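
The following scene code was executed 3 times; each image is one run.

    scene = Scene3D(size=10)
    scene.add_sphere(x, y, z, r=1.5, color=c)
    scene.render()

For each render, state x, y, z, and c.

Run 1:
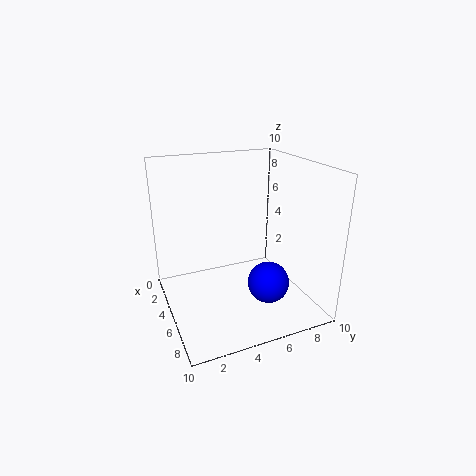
x = 6
y = 7
z = 1.5
c = 'blue'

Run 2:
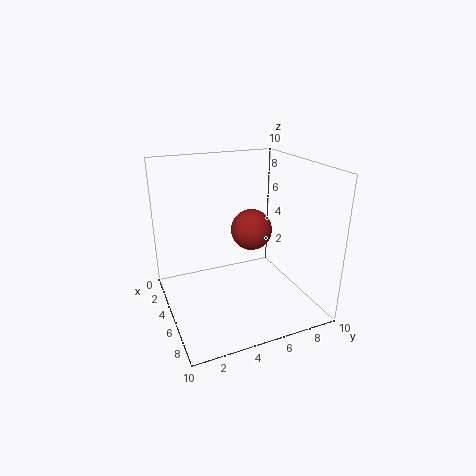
x = 4
y = 6.5
z = 5
c = 'brown'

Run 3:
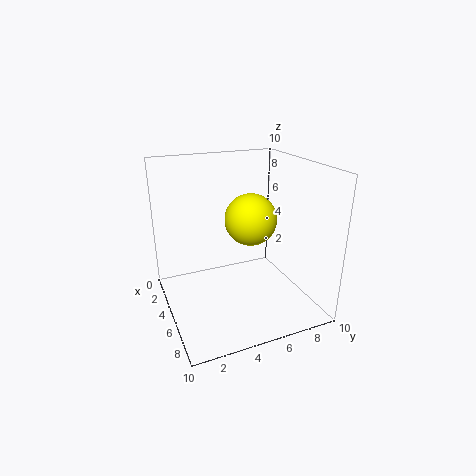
x = 8
y = 4.5
z = 7.5
c = 'yellow'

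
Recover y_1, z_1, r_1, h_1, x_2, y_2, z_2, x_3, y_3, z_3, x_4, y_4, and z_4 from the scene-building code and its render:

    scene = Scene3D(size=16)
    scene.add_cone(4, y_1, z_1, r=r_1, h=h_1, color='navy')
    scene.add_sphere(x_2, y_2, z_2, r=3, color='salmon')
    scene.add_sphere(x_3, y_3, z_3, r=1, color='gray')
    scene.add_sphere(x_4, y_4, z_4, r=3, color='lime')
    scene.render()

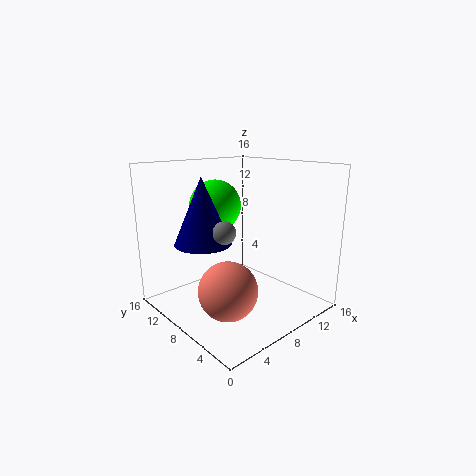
y_1 = 9; z_1 = 8; r_1 = 3; h_1 = 7; x_2 = 4; y_2 = 5; z_2 = 4; x_3 = 2; y_3 = 3; z_3 = 11; x_4 = 8; y_4 = 12; z_4 = 11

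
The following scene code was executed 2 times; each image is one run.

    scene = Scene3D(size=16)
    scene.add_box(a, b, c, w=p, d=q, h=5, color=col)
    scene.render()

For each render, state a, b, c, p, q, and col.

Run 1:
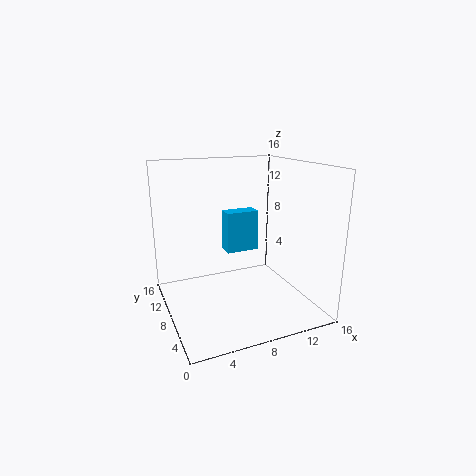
a = 8, b = 11, c = 5, p = 4, q = 2, col = 'deepskyblue'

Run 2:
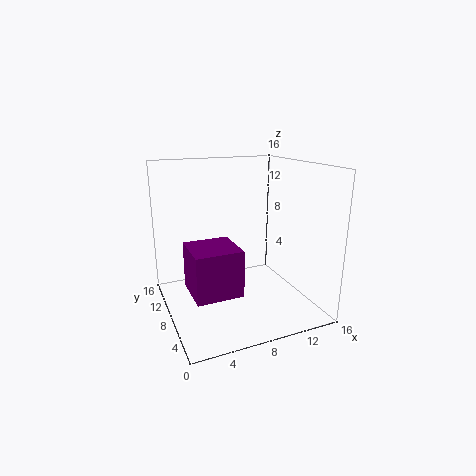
a = 2, b = 4, c = 3, p = 5, q = 5, col = 'purple'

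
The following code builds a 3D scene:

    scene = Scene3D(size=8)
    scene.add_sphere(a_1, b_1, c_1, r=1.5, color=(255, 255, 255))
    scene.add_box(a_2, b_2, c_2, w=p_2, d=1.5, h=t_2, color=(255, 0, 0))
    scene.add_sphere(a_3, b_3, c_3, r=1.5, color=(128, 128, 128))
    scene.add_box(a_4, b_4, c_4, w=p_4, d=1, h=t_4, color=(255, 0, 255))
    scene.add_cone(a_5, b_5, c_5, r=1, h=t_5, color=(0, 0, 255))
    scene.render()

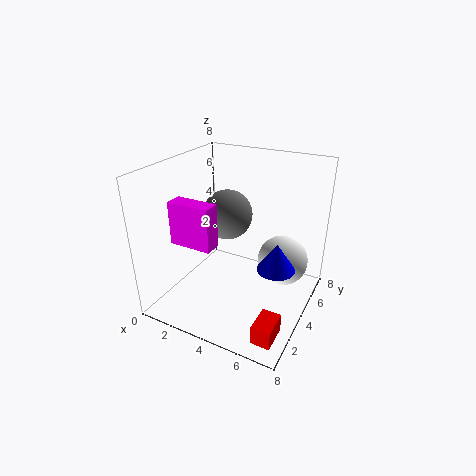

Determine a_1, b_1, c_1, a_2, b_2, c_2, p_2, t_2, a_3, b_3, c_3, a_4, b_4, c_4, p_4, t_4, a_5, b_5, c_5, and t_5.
a_1 = 6; b_1 = 6; c_1 = 2; a_2 = 6.5; b_2 = 0.5; c_2 = 0.5; p_2 = 1; t_2 = 1; a_3 = 2.5; b_3 = 5.5; c_3 = 4.5; a_4 = 0.5; b_4 = 2.5; c_4 = 3.5; p_4 = 2.5; t_4 = 2.5; a_5 = 6.5; b_5 = 3.5; c_5 = 3; t_5 = 1.5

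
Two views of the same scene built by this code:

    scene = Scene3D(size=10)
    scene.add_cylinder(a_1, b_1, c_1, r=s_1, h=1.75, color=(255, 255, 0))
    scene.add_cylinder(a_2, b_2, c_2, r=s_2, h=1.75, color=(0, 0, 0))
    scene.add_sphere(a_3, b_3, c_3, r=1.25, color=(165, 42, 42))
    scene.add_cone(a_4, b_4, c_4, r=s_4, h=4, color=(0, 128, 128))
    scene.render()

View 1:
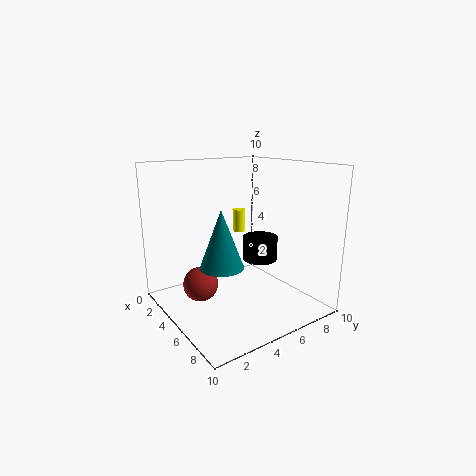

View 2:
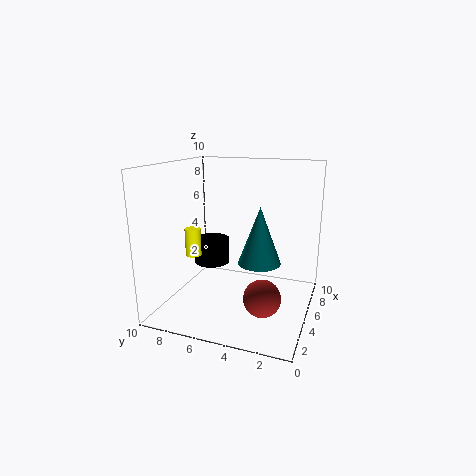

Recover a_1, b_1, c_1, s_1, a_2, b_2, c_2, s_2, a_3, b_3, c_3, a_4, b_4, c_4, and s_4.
a_1 = 2.25, b_1 = 7, c_1 = 4.5, s_1 = 0.5, a_2 = 5, b_2 = 7, c_2 = 3, s_2 = 1.25, a_3 = 3.5, b_3 = 2.75, c_3 = 1.5, a_4 = 5.25, b_4 = 3.5, c_4 = 3.25, s_4 = 1.5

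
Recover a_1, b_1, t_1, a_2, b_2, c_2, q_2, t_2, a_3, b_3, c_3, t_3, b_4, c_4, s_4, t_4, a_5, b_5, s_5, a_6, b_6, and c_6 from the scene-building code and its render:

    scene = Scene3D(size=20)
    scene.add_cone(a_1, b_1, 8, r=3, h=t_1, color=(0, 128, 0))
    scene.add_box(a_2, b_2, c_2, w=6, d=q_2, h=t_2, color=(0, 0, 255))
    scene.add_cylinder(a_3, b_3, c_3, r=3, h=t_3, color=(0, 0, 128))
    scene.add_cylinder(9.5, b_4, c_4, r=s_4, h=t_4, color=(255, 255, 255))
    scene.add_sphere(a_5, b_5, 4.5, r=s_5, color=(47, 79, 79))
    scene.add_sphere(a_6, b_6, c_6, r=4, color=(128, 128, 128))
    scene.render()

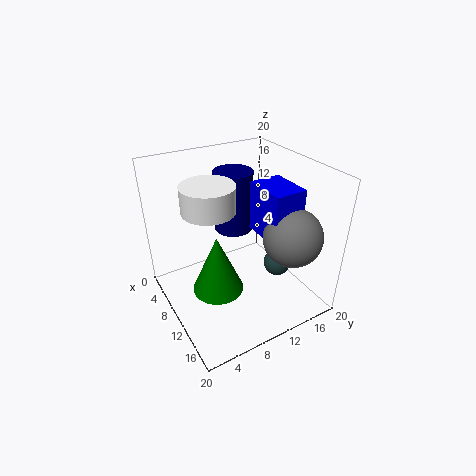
a_1 = 15.5; b_1 = 4; t_1 = 7; a_2 = 9; b_2 = 12.5; c_2 = 10.5; q_2 = 4.5; t_2 = 7; a_3 = 3.5; b_3 = 13; c_3 = 7.5; t_3 = 9.5; b_4 = 6; c_4 = 15; s_4 = 3.5; t_4 = 3.5; a_5 = 11.5; b_5 = 16; s_5 = 2; a_6 = 15; b_6 = 15.5; c_6 = 11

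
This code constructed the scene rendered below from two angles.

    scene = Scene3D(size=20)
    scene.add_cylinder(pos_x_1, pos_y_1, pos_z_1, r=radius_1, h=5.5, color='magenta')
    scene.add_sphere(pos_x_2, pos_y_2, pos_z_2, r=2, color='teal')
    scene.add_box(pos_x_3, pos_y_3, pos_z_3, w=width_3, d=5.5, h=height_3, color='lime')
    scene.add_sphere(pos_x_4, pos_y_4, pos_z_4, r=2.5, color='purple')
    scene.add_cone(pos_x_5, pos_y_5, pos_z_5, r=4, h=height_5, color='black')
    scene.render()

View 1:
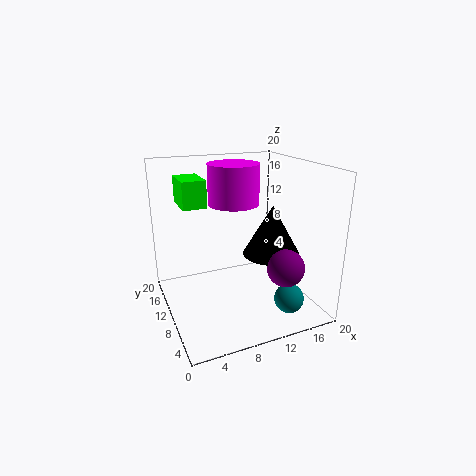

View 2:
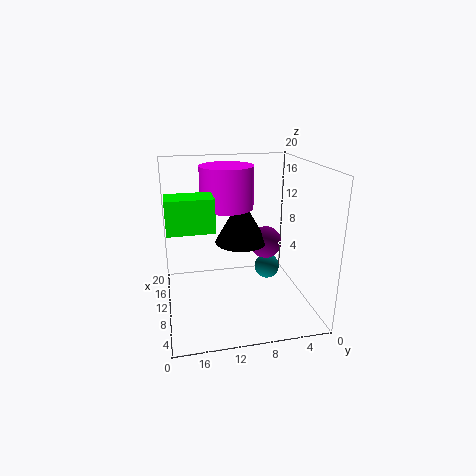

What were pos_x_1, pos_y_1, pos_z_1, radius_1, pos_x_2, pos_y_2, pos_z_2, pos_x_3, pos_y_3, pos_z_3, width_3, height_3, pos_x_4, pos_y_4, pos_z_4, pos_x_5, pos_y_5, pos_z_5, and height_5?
pos_x_1 = 10; pos_y_1 = 11.5; pos_z_1 = 14.5; radius_1 = 3.5; pos_x_2 = 15; pos_y_2 = 4; pos_z_2 = 2.5; pos_x_3 = 3.5; pos_y_3 = 14; pos_z_3 = 13.5; width_3 = 3.5; height_3 = 4; pos_x_4 = 14.5; pos_y_4 = 4.5; pos_z_4 = 7; pos_x_5 = 14.5; pos_y_5 = 8.5; pos_z_5 = 7.5; height_5 = 7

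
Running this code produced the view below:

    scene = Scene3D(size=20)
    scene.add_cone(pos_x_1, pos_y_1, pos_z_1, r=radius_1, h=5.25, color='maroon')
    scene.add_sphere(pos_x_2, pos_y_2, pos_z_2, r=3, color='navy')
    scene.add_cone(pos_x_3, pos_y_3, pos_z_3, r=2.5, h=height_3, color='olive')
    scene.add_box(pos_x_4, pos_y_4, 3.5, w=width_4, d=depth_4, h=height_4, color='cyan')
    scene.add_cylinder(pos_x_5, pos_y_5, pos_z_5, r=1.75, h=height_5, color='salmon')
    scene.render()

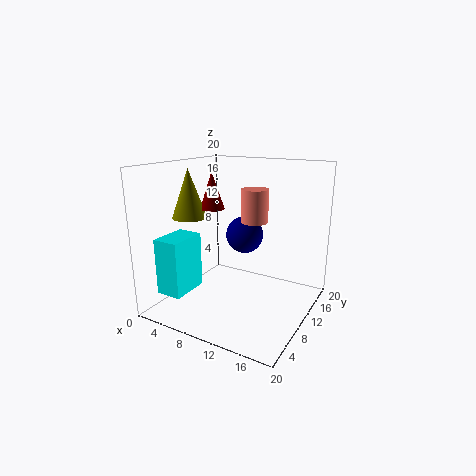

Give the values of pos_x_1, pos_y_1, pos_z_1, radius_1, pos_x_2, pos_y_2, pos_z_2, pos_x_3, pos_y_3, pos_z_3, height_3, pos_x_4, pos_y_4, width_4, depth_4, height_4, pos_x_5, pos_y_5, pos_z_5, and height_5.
pos_x_1 = 5.5
pos_y_1 = 10.5
pos_z_1 = 13.5
radius_1 = 1.75
pos_x_2 = 7.25
pos_y_2 = 17
pos_z_2 = 8
pos_x_3 = 2.75
pos_y_3 = 8.75
pos_z_3 = 12.25
height_3 = 7
pos_x_4 = 2.5
pos_y_4 = 1.5
width_4 = 3.5
depth_4 = 5.25
height_4 = 7.5
pos_x_5 = 13
pos_y_5 = 9
pos_z_5 = 13
height_5 = 4.25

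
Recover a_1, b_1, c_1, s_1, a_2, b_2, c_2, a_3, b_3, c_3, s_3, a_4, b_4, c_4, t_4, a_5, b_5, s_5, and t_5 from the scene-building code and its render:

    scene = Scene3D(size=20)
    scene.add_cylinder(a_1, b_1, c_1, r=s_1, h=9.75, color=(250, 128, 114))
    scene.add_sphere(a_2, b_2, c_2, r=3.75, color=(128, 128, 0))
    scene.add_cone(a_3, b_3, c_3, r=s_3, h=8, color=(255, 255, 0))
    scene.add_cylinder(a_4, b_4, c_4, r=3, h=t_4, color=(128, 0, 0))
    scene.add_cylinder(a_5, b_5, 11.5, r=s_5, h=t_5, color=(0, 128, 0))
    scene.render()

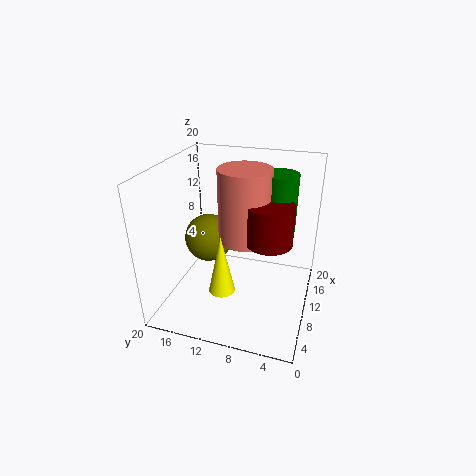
a_1 = 9.75
b_1 = 9
c_1 = 10.25
s_1 = 3.5
a_2 = 14.25
b_2 = 16.25
c_2 = 6.75
a_3 = 5.25
b_3 = 10.75
c_3 = 4.5
s_3 = 1.75
a_4 = 8.25
b_4 = 5.25
c_4 = 11
t_4 = 5.25
a_5 = 11.5
b_5 = 4.75
s_5 = 2.25
t_5 = 7.75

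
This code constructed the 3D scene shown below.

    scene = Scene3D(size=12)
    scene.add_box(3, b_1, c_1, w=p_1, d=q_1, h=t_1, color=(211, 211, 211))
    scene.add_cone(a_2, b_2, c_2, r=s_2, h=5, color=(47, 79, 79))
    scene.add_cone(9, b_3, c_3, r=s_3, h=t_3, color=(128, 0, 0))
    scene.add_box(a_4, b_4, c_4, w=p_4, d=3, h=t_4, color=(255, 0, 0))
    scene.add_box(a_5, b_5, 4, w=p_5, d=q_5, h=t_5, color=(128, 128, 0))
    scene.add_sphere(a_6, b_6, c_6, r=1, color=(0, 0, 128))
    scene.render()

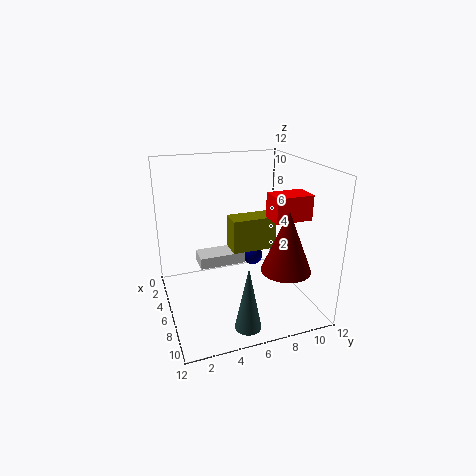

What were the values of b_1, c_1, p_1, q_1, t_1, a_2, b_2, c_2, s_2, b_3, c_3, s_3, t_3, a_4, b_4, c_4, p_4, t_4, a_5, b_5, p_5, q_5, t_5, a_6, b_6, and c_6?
b_1 = 3; c_1 = 3; p_1 = 2; q_1 = 4; t_1 = 1; a_2 = 11; b_2 = 5; c_2 = 1; s_2 = 1; b_3 = 9; c_3 = 4; s_3 = 2; t_3 = 5; a_4 = 7; b_4 = 8; c_4 = 8; p_4 = 2; t_4 = 2; a_5 = 3; b_5 = 6; p_5 = 2; q_5 = 4; t_5 = 3; a_6 = 2; b_6 = 9; c_6 = 2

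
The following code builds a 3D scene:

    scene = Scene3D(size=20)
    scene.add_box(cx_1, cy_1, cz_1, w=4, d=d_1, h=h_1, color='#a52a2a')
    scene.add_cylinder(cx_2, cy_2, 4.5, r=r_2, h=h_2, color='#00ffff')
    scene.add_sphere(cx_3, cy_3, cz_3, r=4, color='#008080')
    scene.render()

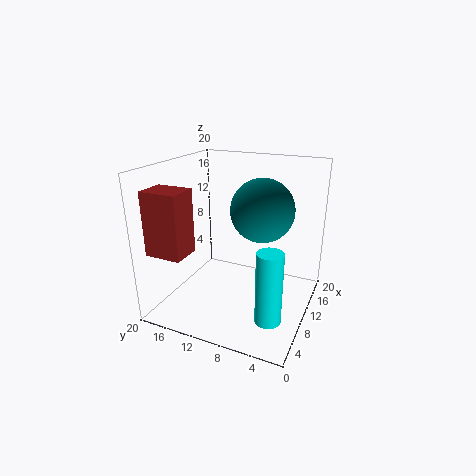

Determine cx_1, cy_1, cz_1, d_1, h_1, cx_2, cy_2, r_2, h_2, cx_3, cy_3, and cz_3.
cx_1 = 2
cy_1 = 14.5
cz_1 = 9
d_1 = 5
h_1 = 8.5
cx_2 = 1.5
cy_2 = 2.5
r_2 = 1.5
h_2 = 8.5
cx_3 = 8.5
cy_3 = 6
cz_3 = 15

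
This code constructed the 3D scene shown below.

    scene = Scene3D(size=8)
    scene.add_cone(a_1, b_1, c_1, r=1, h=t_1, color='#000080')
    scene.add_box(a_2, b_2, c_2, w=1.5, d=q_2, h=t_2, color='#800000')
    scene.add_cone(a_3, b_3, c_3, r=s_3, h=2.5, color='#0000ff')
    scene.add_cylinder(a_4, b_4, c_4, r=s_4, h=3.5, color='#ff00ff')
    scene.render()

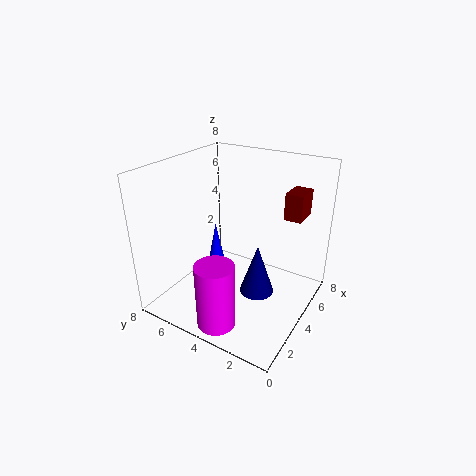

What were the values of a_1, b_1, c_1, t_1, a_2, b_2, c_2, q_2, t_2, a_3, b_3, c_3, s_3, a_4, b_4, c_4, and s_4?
a_1 = 4.5, b_1 = 3, c_1 = 0.5, t_1 = 3, a_2 = 5.5, b_2 = 1, c_2 = 5, q_2 = 1, t_2 = 1.5, a_3 = 4, b_3 = 5.5, c_3 = 2, s_3 = 0.5, a_4 = 1, b_4 = 3.5, c_4 = 0.5, s_4 = 1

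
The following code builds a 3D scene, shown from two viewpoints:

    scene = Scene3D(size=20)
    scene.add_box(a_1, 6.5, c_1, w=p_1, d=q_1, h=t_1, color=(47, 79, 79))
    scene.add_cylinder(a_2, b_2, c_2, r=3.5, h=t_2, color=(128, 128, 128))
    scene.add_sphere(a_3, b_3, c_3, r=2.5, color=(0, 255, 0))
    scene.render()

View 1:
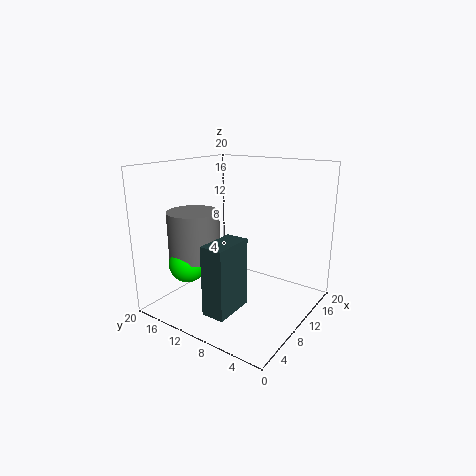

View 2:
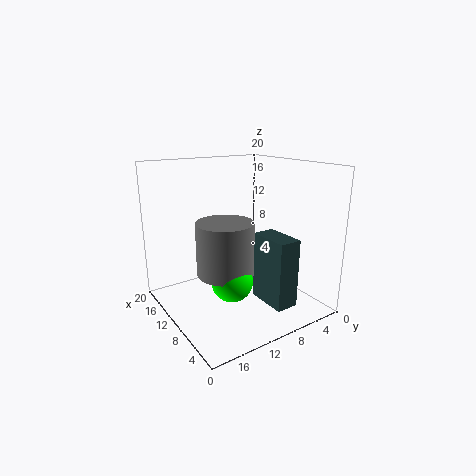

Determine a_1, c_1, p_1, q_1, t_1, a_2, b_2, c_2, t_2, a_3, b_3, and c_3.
a_1 = 1.5, c_1 = 2.5, p_1 = 5.5, q_1 = 3, t_1 = 9, a_2 = 6, b_2 = 14.5, c_2 = 7.5, t_2 = 6.5, a_3 = 4.5, b_3 = 14.5, c_3 = 7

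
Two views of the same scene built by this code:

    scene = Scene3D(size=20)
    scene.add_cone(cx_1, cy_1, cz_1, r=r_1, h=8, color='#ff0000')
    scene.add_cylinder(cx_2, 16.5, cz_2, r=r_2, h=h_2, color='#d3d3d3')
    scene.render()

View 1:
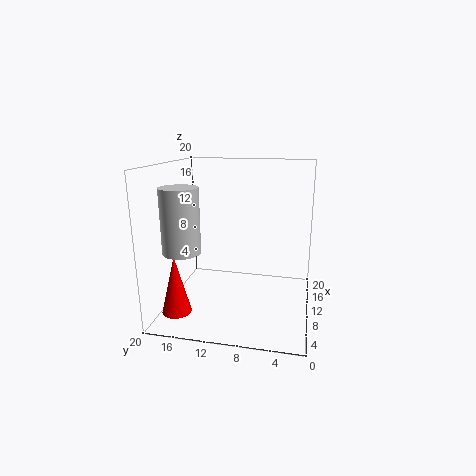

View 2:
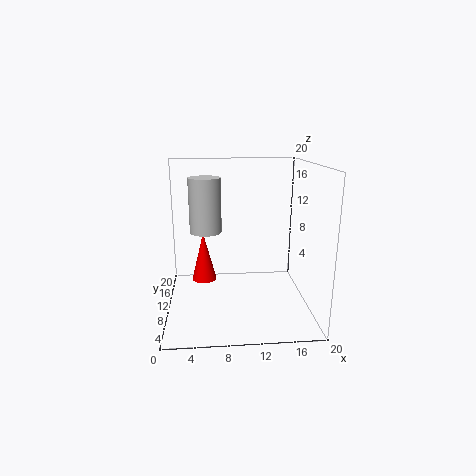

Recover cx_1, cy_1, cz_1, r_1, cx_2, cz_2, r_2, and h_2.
cx_1 = 5
cy_1 = 17.5
cz_1 = 0.5
r_1 = 2
cx_2 = 5.5
cz_2 = 9
r_2 = 2.5
h_2 = 8.5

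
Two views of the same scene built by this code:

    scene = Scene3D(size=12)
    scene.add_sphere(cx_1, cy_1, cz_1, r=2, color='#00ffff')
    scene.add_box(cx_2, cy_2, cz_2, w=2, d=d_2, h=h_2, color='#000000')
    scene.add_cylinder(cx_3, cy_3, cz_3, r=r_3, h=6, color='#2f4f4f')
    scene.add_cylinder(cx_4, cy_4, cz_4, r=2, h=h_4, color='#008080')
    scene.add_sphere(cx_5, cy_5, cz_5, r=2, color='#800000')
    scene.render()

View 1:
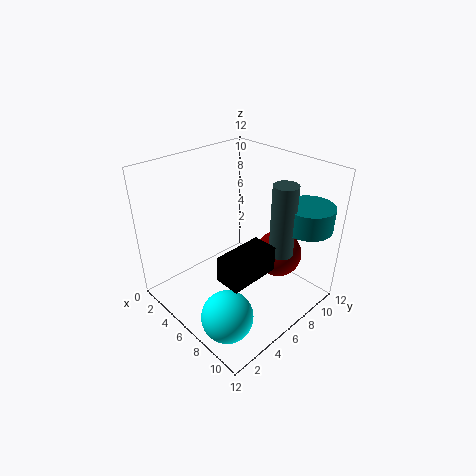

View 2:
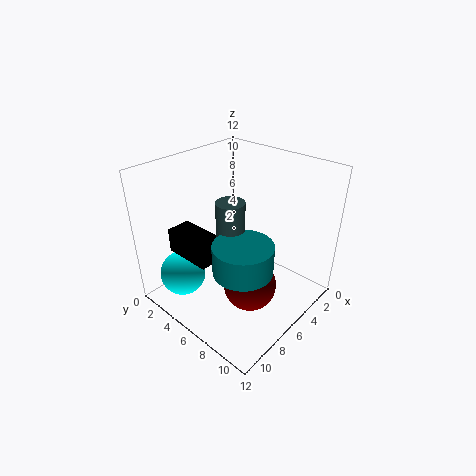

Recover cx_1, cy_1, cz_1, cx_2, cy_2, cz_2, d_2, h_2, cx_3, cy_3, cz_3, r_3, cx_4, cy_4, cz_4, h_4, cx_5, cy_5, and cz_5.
cx_1 = 9; cy_1 = 2; cz_1 = 2; cx_2 = 8; cy_2 = 2; cz_2 = 5; d_2 = 4; h_2 = 2; cx_3 = 9; cy_3 = 8; cz_3 = 5; r_3 = 1; cx_4 = 10; cy_4 = 10; cz_4 = 7; h_4 = 2; cx_5 = 8; cy_5 = 9; cz_5 = 4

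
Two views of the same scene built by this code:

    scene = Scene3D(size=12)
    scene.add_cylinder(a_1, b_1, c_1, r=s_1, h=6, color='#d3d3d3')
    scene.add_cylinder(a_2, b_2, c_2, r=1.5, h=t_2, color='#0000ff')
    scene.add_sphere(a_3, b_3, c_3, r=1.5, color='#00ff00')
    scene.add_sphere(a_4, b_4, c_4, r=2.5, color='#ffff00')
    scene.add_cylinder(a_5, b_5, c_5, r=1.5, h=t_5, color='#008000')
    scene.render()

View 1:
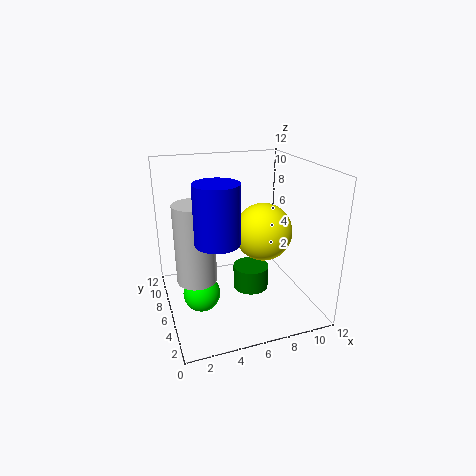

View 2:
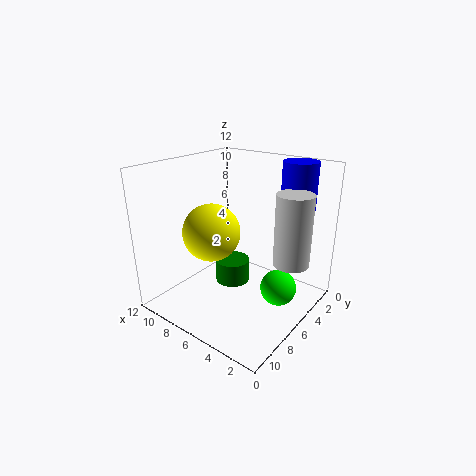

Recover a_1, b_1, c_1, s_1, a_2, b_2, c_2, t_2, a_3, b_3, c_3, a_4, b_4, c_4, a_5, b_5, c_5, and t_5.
a_1 = 2; b_1 = 4; c_1 = 4; s_1 = 1.5; a_2 = 3; b_2 = 1.5; c_2 = 8; t_2 = 4; a_3 = 2.5; b_3 = 5; c_3 = 2; a_4 = 8.5; b_4 = 6.5; c_4 = 6; a_5 = 7; b_5 = 5.5; c_5 = 1.5; t_5 = 2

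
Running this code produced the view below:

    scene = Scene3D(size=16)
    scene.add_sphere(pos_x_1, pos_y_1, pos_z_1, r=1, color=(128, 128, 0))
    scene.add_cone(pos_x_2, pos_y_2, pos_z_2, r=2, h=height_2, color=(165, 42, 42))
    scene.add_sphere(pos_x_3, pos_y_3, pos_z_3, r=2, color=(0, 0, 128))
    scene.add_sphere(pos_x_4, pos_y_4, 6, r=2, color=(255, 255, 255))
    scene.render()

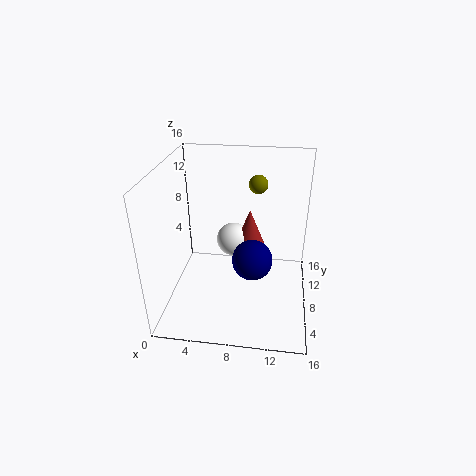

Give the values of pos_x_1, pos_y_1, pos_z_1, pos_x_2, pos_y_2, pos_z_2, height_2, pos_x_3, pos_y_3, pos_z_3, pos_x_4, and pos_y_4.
pos_x_1 = 10, pos_y_1 = 9, pos_z_1 = 14, pos_x_2 = 9, pos_y_2 = 11, pos_z_2 = 5, height_2 = 5, pos_x_3 = 10, pos_y_3 = 4, pos_z_3 = 8, pos_x_4 = 7, pos_y_4 = 11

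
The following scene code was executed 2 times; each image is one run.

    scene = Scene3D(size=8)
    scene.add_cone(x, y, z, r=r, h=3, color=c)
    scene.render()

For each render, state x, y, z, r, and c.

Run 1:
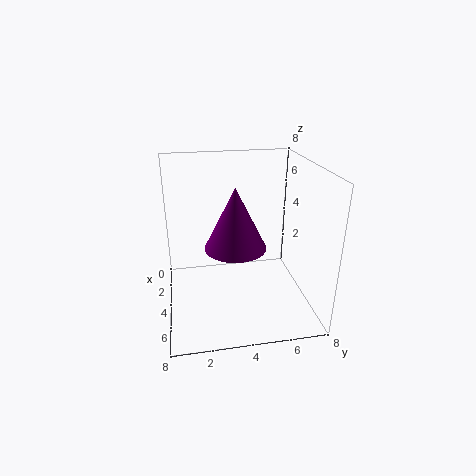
x = 6
y = 3.5
z = 4.5
r = 1.5
c = 'purple'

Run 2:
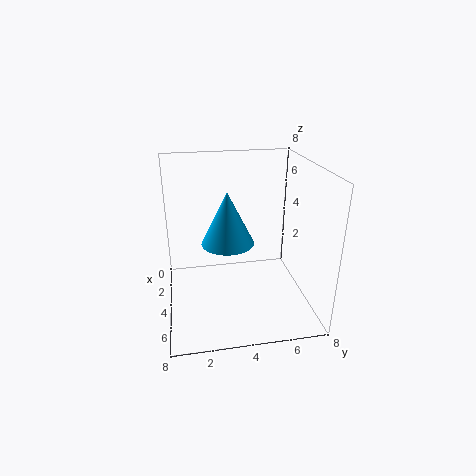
x = 3.5
y = 3.5
z = 3.5
r = 1.5
c = 'deepskyblue'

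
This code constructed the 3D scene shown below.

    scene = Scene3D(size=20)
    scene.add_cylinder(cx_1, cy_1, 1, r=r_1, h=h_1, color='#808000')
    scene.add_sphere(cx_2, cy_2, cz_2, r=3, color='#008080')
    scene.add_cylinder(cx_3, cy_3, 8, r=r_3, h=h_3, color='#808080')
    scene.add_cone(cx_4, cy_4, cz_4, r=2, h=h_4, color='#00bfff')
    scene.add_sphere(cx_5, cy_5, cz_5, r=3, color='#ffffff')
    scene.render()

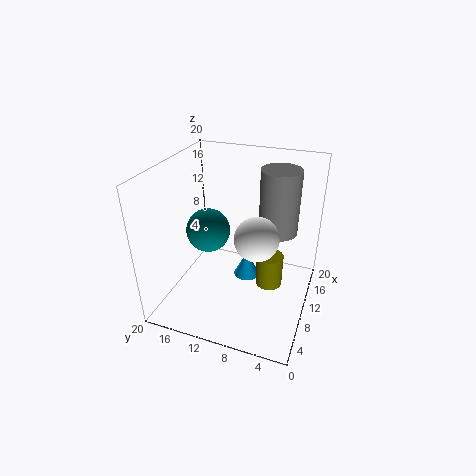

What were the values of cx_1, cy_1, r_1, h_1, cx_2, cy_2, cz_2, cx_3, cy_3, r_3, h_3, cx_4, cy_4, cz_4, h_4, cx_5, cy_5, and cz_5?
cx_1 = 13
cy_1 = 6
r_1 = 2
h_1 = 5
cx_2 = 9
cy_2 = 14
cz_2 = 11
cx_3 = 17
cy_3 = 6
r_3 = 3
h_3 = 10
cx_4 = 14
cy_4 = 10
cz_4 = 1
h_4 = 4
cx_5 = 9
cy_5 = 7
cz_5 = 11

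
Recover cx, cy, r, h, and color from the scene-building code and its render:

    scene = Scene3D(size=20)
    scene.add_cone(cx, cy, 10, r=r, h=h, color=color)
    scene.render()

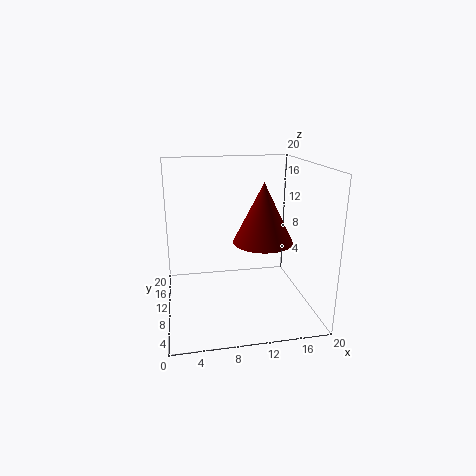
cx = 13; cy = 8; r = 4; h = 8; color = 'maroon'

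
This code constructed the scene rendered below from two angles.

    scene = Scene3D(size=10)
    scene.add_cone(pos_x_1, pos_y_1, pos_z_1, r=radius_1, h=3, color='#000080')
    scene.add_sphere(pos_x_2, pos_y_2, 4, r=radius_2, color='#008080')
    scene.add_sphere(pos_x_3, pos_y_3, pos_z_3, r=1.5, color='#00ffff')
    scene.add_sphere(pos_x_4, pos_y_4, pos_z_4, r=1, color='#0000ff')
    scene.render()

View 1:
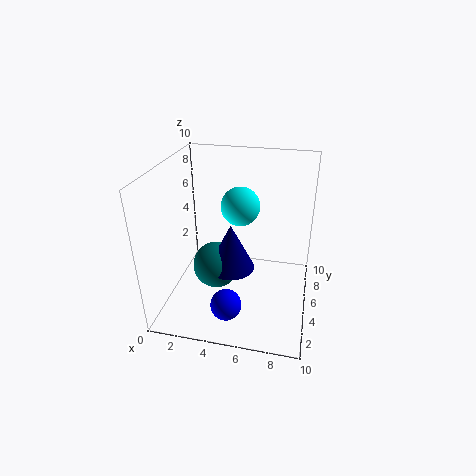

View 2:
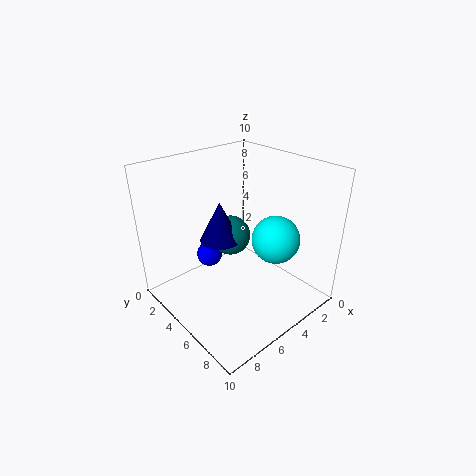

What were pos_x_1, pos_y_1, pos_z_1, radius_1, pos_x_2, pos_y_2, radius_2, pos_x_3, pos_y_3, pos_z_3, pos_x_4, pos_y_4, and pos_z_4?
pos_x_1 = 5, pos_y_1 = 3, pos_z_1 = 4, radius_1 = 1.5, pos_x_2 = 4, pos_y_2 = 3, radius_2 = 1.5, pos_x_3 = 4.5, pos_y_3 = 8, pos_z_3 = 6, pos_x_4 = 5, pos_y_4 = 1.5, pos_z_4 = 2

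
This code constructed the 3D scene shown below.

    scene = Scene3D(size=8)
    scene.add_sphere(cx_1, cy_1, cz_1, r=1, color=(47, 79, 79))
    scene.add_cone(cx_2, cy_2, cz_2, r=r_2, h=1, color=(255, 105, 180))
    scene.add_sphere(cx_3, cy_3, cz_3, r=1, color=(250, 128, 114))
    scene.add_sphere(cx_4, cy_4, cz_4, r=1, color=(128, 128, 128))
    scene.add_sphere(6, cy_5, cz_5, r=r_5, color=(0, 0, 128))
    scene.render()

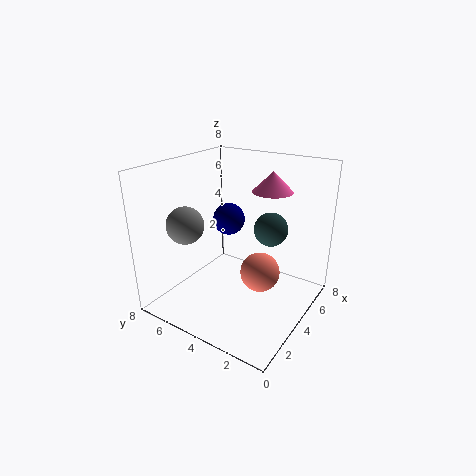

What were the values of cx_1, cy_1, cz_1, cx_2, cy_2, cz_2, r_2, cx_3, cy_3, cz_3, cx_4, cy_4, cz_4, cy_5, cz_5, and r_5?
cx_1 = 6, cy_1 = 3, cz_1 = 4, cx_2 = 4, cy_2 = 2, cz_2 = 7, r_2 = 1, cx_3 = 3, cy_3 = 2, cz_3 = 3, cx_4 = 2, cy_4 = 6, cz_4 = 5, cy_5 = 6, cz_5 = 4, r_5 = 1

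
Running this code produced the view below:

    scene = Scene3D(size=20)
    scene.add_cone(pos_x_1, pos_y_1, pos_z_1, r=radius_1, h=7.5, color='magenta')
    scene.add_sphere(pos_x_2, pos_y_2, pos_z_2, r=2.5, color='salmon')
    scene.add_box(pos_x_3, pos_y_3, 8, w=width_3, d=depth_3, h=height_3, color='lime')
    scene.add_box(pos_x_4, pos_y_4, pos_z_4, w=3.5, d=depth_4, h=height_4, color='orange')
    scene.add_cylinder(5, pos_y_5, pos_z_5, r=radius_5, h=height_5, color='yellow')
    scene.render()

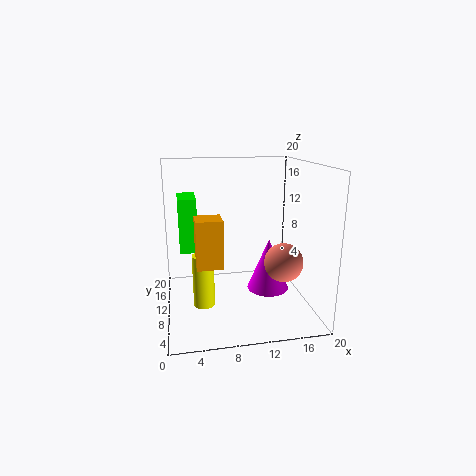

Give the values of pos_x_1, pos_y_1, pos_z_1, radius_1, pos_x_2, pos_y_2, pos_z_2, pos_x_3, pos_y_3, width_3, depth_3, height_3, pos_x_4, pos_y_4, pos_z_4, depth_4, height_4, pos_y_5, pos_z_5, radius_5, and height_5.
pos_x_1 = 14.5, pos_y_1 = 10, pos_z_1 = 2, radius_1 = 3, pos_x_2 = 15, pos_y_2 = 5, pos_z_2 = 8, pos_x_3 = 2, pos_y_3 = 10.5, width_3 = 2.5, depth_3 = 5.5, height_3 = 7.5, pos_x_4 = 4, pos_y_4 = 6.5, pos_z_4 = 7, depth_4 = 3.5, height_4 = 6.5, pos_y_5 = 9.5, pos_z_5 = 0.5, radius_5 = 1.5, height_5 = 7.5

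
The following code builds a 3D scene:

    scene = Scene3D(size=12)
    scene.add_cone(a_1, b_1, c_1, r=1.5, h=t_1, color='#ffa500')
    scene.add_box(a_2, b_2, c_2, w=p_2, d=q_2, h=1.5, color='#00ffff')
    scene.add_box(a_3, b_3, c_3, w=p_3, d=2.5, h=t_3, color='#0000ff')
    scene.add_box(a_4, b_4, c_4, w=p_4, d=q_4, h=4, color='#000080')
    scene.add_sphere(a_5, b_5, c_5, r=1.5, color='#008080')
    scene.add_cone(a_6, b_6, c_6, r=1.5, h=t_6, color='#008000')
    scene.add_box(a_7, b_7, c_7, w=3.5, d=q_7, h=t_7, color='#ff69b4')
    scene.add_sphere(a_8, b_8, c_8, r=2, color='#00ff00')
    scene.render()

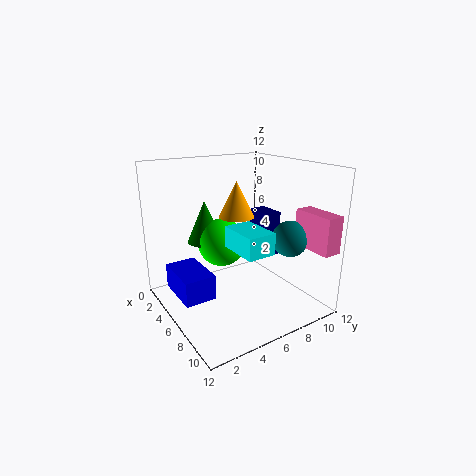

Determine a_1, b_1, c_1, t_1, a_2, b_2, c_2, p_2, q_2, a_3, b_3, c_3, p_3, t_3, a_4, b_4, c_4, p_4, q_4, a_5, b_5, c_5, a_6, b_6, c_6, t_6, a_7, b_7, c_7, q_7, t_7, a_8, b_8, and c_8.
a_1 = 5, b_1 = 6.5, c_1 = 7.5, t_1 = 3, a_2 = 9, b_2 = 3, c_2 = 7, p_2 = 3, q_2 = 2, a_3 = 3.5, b_3 = 0.5, c_3 = 2, p_3 = 4, t_3 = 2, a_4 = 3.5, b_4 = 9, c_4 = 3.5, p_4 = 2.5, q_4 = 1.5, a_5 = 8.5, b_5 = 9.5, c_5 = 6, a_6 = 4, b_6 = 4, c_6 = 5.5, t_6 = 3.5, a_7 = 8.5, b_7 = 10, c_7 = 5.5, q_7 = 1.5, t_7 = 3, a_8 = 5, b_8 = 5, c_8 = 5.5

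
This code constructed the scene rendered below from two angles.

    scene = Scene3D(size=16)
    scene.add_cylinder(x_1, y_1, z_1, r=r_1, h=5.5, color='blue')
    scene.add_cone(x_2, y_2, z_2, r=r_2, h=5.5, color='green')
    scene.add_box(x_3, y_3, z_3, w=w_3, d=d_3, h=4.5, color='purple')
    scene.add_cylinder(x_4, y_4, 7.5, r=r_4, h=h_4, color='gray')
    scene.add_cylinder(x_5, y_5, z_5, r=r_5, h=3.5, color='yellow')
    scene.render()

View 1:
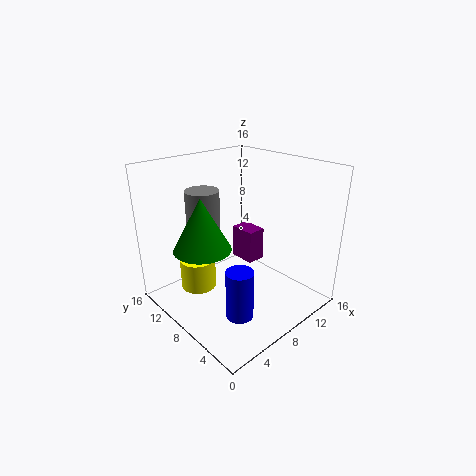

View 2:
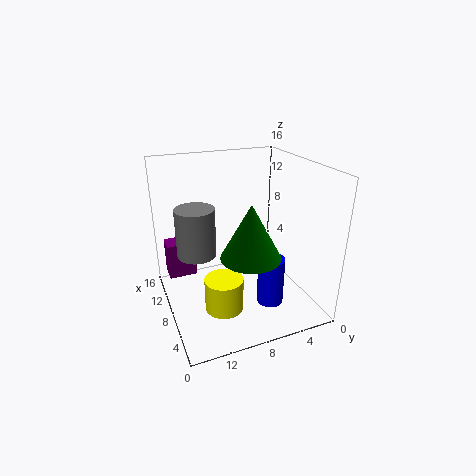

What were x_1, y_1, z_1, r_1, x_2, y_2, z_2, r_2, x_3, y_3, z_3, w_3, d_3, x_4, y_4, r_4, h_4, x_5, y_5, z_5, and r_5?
x_1 = 5.5, y_1 = 5, z_1 = 0.5, r_1 = 1.5, x_2 = 3.5, y_2 = 8.5, z_2 = 8, r_2 = 3, x_3 = 13.5, y_3 = 11.5, z_3 = 1, w_3 = 2.5, d_3 = 3.5, x_4 = 7, y_4 = 13, r_4 = 2, h_4 = 5, x_5 = 4.5, y_5 = 11, z_5 = 2, r_5 = 2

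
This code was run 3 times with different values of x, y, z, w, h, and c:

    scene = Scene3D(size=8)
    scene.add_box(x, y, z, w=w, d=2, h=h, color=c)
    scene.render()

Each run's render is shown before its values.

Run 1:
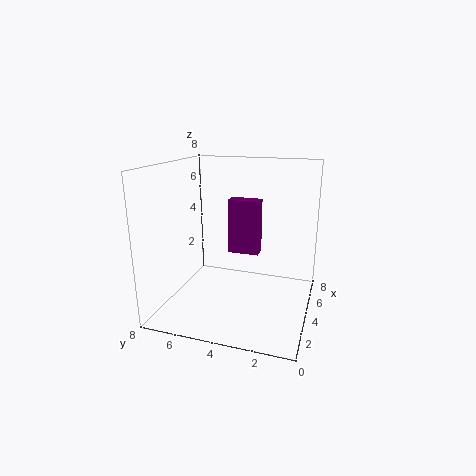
x = 6.5
y = 3.5
z = 2
w = 1
h = 3.5
c = 'purple'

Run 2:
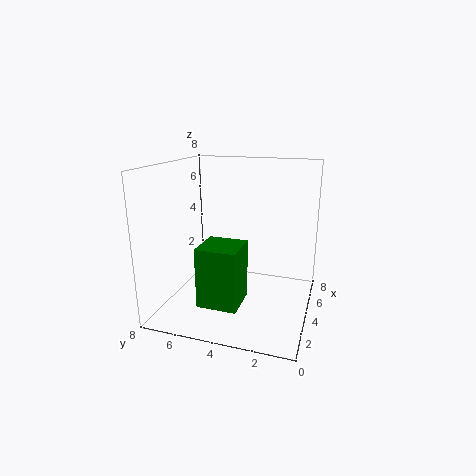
x = 0.5
y = 3
z = 1.5
w = 2
h = 3
c = 'green'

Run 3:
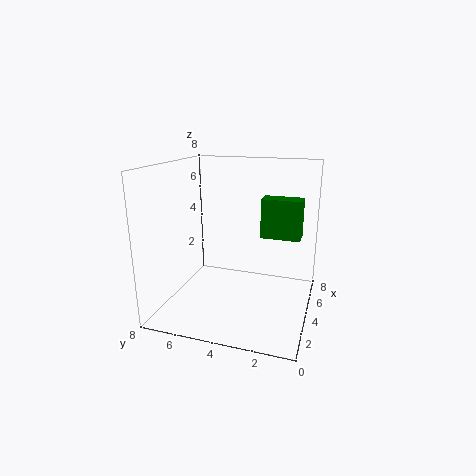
x = 3
y = 0.5
z = 4.5
w = 1
h = 2
c = 'green'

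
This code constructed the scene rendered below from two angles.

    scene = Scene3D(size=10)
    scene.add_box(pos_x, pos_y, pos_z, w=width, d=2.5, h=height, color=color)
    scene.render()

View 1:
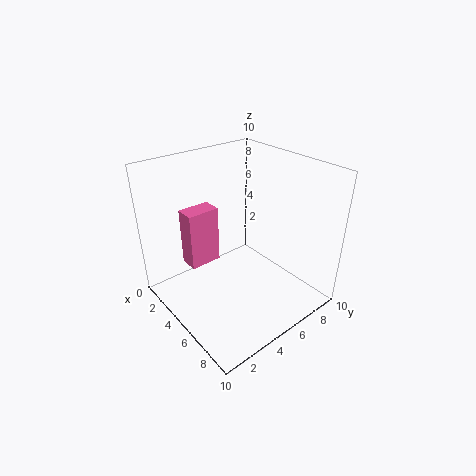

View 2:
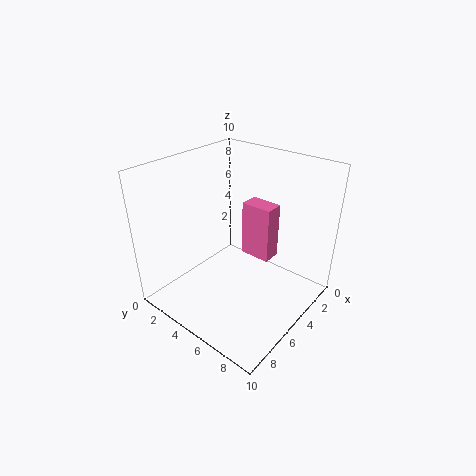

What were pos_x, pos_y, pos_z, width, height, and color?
pos_x = 0.5, pos_y = 3, pos_z = 1.5, width = 1.5, height = 4.5, color = 'hotpink'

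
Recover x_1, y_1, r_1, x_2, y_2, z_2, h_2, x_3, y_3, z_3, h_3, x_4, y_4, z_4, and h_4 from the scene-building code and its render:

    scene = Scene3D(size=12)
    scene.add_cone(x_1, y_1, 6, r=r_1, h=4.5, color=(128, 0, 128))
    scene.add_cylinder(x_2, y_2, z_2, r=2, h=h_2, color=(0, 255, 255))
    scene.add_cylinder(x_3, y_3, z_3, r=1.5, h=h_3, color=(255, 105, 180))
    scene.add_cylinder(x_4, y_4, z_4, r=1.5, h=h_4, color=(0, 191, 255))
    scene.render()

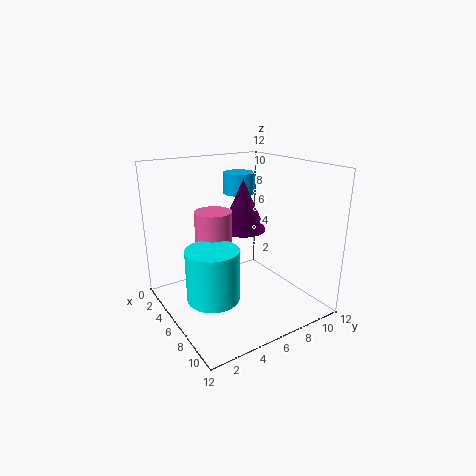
x_1 = 4.5; y_1 = 7.5; r_1 = 2; x_2 = 8; y_2 = 2.5; z_2 = 2.5; h_2 = 4; x_3 = 5.5; y_3 = 4; z_3 = 2.5; h_3 = 6; x_4 = 1.5; y_4 = 9; z_4 = 8.5; h_4 = 2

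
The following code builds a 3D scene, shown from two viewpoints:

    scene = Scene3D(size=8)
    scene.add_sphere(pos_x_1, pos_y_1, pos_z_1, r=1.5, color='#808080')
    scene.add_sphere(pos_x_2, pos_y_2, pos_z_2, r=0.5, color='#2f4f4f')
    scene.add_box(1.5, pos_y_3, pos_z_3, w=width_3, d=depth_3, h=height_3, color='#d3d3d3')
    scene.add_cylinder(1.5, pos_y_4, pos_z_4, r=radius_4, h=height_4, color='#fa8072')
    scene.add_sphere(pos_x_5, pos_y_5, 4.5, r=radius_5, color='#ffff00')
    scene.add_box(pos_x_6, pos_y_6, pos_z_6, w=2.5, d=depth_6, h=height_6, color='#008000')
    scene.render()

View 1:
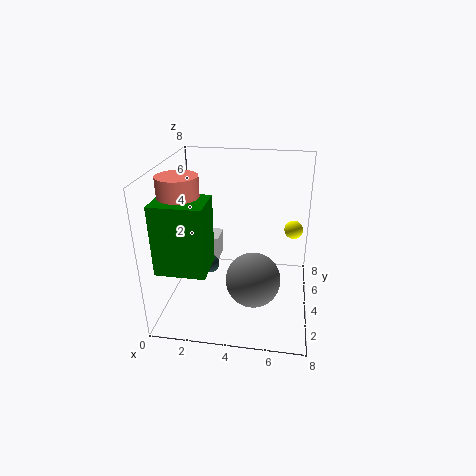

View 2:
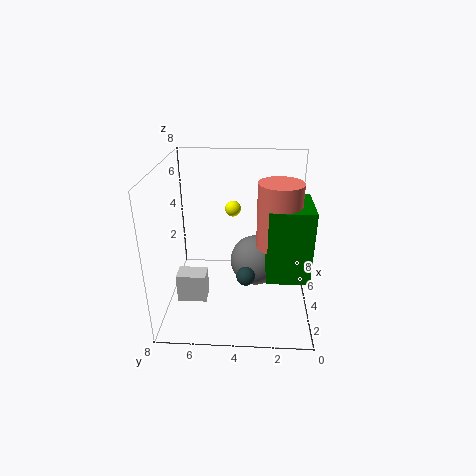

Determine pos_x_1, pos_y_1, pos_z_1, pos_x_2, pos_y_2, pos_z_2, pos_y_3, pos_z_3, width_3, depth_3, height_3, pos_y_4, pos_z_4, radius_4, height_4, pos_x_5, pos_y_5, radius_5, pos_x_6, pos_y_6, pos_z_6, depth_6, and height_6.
pos_x_1 = 5; pos_y_1 = 3; pos_z_1 = 2; pos_x_2 = 2.5; pos_y_2 = 3.5; pos_z_2 = 2.5; pos_y_3 = 5.5; pos_z_3 = 1.5; width_3 = 1; depth_3 = 1.5; height_3 = 1.5; pos_y_4 = 2; pos_z_4 = 5; radius_4 = 1; height_4 = 3; pos_x_5 = 7; pos_y_5 = 4.5; radius_5 = 0.5; pos_x_6 = 0.5; pos_y_6 = 0.5; pos_z_6 = 3.5; depth_6 = 2; height_6 = 3.5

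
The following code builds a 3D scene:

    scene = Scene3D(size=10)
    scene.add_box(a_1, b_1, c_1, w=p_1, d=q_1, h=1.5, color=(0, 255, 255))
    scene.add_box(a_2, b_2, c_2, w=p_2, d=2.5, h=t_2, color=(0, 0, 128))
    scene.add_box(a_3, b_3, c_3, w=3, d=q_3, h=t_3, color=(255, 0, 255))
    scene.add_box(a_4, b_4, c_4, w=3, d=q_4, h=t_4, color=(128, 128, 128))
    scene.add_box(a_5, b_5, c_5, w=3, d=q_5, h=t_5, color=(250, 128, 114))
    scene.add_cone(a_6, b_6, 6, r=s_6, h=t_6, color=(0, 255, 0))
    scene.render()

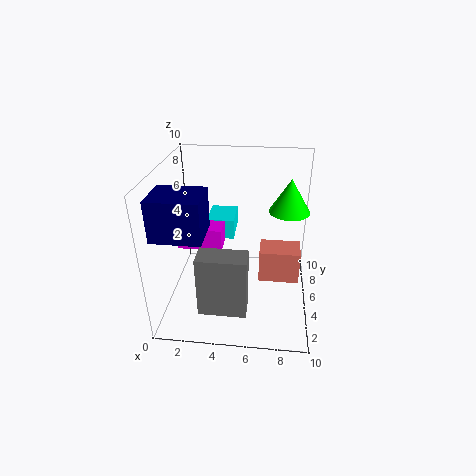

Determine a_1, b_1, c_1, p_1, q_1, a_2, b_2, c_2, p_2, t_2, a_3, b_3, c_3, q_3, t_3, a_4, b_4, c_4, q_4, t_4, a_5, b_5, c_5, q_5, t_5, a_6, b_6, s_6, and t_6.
a_1 = 2.5, b_1 = 6.5, c_1 = 4, p_1 = 2, q_1 = 2.5, a_2 = 0.5, b_2 = 0.5, c_2 = 7, p_2 = 3, t_2 = 2.5, a_3 = 1, b_3 = 4, c_3 = 4.5, q_3 = 1.5, t_3 = 1.5, a_4 = 3, b_4 = 0.5, c_4 = 2, q_4 = 1.5, t_4 = 4, a_5 = 6.5, b_5 = 5.5, c_5 = 1, q_5 = 2, t_5 = 2.5, a_6 = 8.5, b_6 = 7.5, s_6 = 1.5, t_6 = 2.5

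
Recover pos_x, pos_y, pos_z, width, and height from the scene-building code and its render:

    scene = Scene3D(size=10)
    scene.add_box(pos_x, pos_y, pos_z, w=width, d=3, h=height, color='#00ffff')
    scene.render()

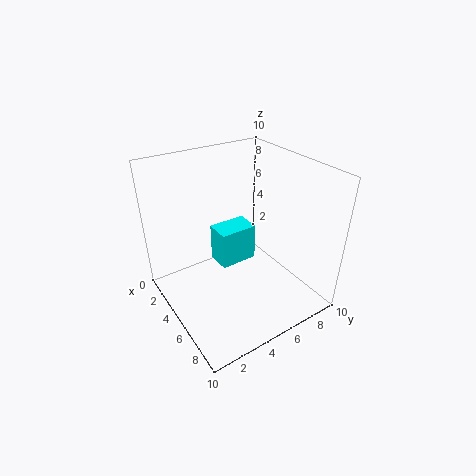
pos_x = 1; pos_y = 5; pos_z = 1; width = 2; height = 3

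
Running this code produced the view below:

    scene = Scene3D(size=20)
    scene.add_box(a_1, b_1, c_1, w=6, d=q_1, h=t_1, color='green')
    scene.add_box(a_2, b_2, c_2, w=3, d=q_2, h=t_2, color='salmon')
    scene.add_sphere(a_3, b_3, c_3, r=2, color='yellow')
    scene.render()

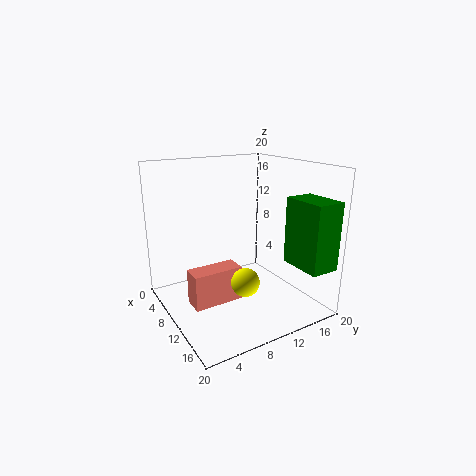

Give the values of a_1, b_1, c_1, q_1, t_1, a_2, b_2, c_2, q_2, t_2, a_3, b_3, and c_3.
a_1 = 14; b_1 = 15; c_1 = 7; q_1 = 4; t_1 = 9; a_2 = 8; b_2 = 3; c_2 = 1; q_2 = 7; t_2 = 5; a_3 = 12; b_3 = 10; c_3 = 4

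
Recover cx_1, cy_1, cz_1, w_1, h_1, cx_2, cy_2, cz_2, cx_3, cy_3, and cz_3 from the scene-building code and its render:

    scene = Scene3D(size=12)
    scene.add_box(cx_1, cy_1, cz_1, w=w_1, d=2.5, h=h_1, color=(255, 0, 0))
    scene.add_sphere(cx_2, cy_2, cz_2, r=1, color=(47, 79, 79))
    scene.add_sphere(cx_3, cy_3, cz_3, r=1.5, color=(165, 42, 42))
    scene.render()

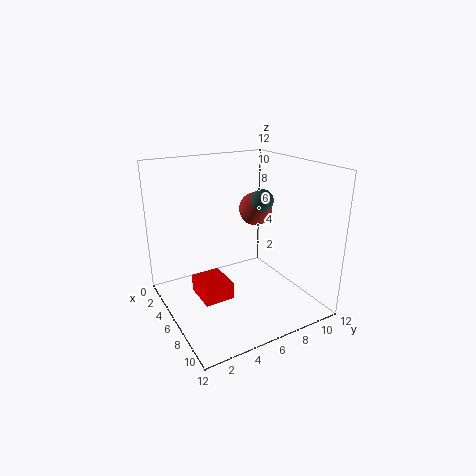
cx_1 = 4
cy_1 = 2.5
cz_1 = 1
w_1 = 3
h_1 = 1.5
cx_2 = 5
cy_2 = 9
cz_2 = 8.5
cx_3 = 4
cy_3 = 9
cz_3 = 7.5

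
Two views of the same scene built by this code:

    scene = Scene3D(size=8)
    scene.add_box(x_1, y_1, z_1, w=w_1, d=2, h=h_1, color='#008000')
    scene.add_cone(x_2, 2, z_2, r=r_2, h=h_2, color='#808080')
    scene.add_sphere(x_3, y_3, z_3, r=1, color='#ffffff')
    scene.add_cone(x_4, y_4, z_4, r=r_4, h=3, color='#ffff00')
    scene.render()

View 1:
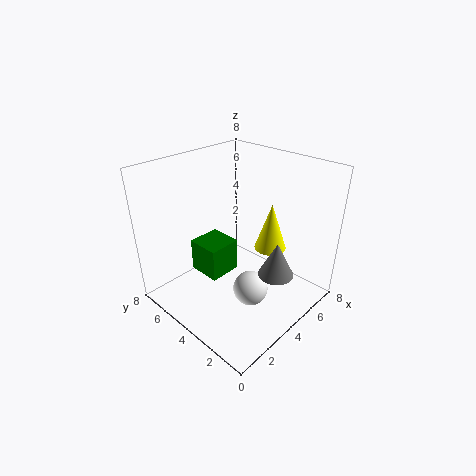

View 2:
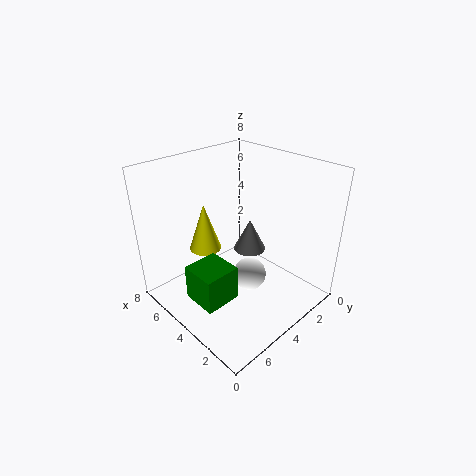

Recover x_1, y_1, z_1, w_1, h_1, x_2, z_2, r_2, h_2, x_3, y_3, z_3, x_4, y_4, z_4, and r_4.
x_1 = 3; y_1 = 5; z_1 = 1; w_1 = 2; h_1 = 2; x_2 = 5; z_2 = 2; r_2 = 1; h_2 = 2; x_3 = 4; y_3 = 3; z_3 = 1; x_4 = 7; y_4 = 4; z_4 = 2; r_4 = 1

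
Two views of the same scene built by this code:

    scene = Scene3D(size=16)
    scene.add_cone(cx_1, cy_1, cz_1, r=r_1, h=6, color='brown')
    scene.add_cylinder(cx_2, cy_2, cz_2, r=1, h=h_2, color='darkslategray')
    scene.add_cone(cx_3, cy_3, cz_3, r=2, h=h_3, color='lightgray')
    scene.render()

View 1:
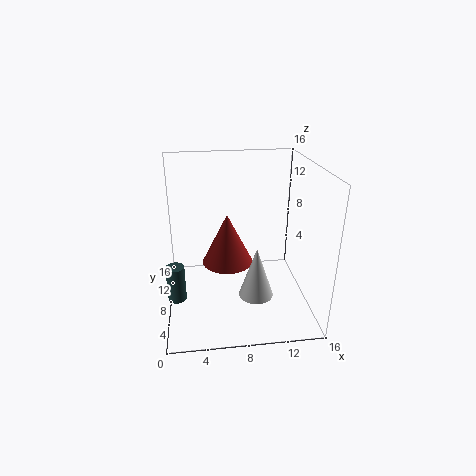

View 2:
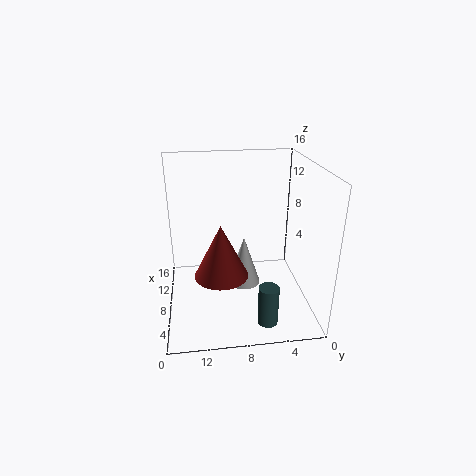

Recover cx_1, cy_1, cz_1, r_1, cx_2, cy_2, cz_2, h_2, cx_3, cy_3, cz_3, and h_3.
cx_1 = 7
cy_1 = 10
cz_1 = 4
r_1 = 3
cx_2 = 1
cy_2 = 6
cz_2 = 2
h_2 = 4
cx_3 = 10
cy_3 = 7
cz_3 = 1
h_3 = 6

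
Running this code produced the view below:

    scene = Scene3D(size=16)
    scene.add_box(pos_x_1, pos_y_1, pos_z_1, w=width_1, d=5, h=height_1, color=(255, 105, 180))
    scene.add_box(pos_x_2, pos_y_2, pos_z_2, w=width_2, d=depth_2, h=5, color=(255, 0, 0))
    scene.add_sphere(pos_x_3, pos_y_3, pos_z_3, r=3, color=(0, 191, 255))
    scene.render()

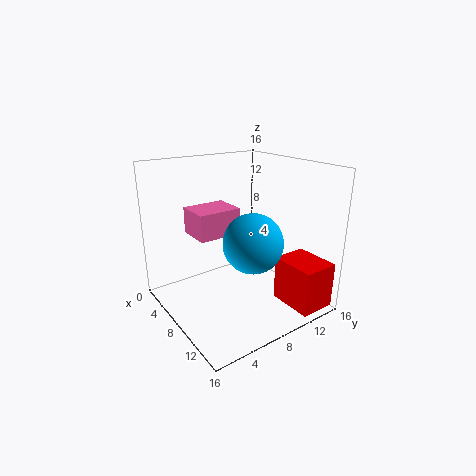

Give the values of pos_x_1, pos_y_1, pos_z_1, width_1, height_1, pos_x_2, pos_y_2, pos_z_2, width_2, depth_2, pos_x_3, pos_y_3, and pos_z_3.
pos_x_1 = 3
pos_y_1 = 4
pos_z_1 = 8
width_1 = 4
height_1 = 3
pos_x_2 = 11
pos_y_2 = 11
pos_z_2 = 1
width_2 = 5
depth_2 = 4
pos_x_3 = 12
pos_y_3 = 7
pos_z_3 = 9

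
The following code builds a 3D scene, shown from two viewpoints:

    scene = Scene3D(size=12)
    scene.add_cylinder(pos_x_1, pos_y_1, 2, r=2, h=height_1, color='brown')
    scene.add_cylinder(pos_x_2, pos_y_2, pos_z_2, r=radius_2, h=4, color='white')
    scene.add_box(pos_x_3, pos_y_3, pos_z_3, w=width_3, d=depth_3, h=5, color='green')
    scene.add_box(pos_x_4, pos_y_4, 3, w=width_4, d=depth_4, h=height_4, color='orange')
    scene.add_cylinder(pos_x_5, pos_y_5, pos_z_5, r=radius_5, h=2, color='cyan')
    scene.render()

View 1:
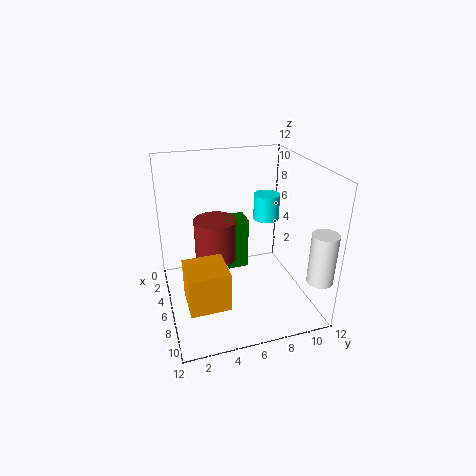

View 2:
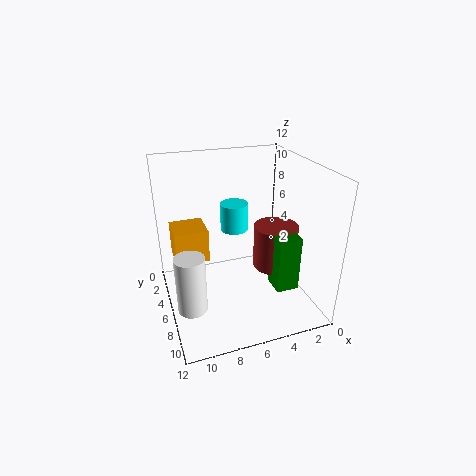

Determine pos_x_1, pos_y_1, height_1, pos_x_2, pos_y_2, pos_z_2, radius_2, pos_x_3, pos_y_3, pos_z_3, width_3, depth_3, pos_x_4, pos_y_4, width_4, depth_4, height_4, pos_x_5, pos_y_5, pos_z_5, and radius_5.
pos_x_1 = 2; pos_y_1 = 5; height_1 = 4; pos_x_2 = 11; pos_y_2 = 11; pos_z_2 = 4; radius_2 = 1; pos_x_3 = 1; pos_y_3 = 6; pos_z_3 = 1; width_3 = 2; depth_3 = 2; pos_x_4 = 8; pos_y_4 = 1; width_4 = 3; depth_4 = 3; height_4 = 3; pos_x_5 = 7; pos_y_5 = 8; pos_z_5 = 8; radius_5 = 1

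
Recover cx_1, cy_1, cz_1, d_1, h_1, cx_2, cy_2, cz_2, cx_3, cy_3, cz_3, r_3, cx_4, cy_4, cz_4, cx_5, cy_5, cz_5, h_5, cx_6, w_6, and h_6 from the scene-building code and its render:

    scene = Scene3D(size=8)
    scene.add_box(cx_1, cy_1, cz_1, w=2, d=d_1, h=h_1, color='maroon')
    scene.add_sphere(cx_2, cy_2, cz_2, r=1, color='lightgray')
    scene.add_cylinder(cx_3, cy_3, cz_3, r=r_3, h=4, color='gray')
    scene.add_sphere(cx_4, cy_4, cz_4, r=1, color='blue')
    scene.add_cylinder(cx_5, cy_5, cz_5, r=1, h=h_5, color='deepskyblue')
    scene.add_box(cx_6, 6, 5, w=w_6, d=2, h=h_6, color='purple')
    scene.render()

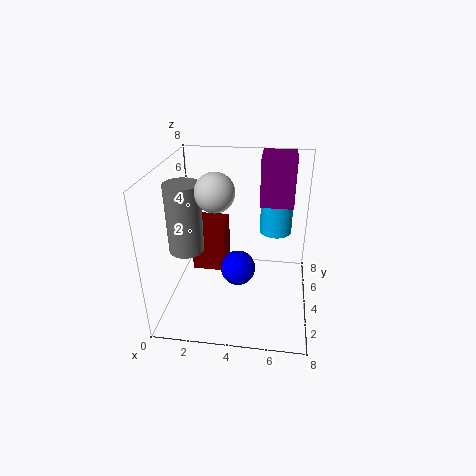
cx_1 = 1
cy_1 = 5
cz_1 = 1
d_1 = 2
h_1 = 3
cx_2 = 3
cy_2 = 3
cz_2 = 7
cx_3 = 1
cy_3 = 4
cz_3 = 3
r_3 = 1
cx_4 = 4
cy_4 = 4
cz_4 = 2
cx_5 = 6
cy_5 = 7
cz_5 = 3
h_5 = 3
cx_6 = 5
w_6 = 2
h_6 = 3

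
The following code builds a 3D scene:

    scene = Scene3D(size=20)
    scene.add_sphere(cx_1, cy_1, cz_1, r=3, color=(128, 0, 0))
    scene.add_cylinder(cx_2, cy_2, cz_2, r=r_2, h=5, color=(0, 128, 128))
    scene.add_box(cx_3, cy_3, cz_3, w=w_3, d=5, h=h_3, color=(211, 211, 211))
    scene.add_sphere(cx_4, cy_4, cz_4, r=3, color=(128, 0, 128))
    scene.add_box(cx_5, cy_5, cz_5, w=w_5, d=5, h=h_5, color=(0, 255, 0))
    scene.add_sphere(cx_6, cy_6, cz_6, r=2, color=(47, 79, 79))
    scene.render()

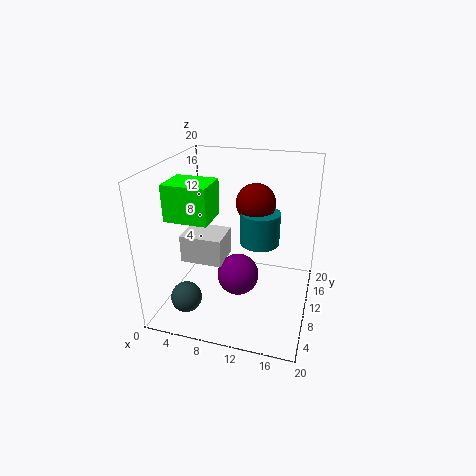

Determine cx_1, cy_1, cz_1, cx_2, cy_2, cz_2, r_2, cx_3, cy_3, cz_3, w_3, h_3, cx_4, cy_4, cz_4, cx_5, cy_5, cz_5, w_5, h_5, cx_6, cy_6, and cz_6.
cx_1 = 11; cy_1 = 16; cz_1 = 13; cx_2 = 12; cy_2 = 15; cz_2 = 7; r_2 = 3; cx_3 = 2; cy_3 = 8; cz_3 = 6; w_3 = 6; h_3 = 4; cx_4 = 10; cy_4 = 10; cz_4 = 4; cx_5 = 1; cy_5 = 6; cz_5 = 13; w_5 = 6; h_5 = 5; cx_6 = 5; cy_6 = 3; cz_6 = 4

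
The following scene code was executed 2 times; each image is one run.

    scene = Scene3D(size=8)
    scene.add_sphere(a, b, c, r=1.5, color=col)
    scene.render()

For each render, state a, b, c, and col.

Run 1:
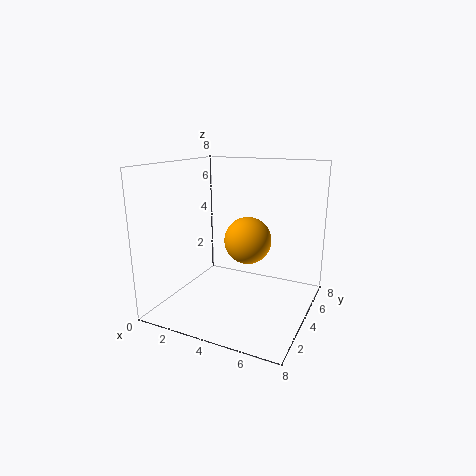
a = 3.5; b = 6.5; c = 3; col = 'orange'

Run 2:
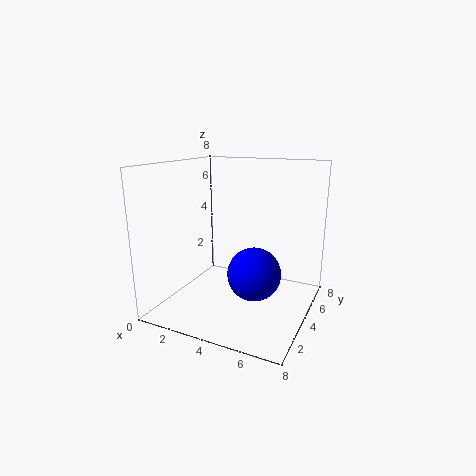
a = 5; b = 4; c = 2; col = 'blue'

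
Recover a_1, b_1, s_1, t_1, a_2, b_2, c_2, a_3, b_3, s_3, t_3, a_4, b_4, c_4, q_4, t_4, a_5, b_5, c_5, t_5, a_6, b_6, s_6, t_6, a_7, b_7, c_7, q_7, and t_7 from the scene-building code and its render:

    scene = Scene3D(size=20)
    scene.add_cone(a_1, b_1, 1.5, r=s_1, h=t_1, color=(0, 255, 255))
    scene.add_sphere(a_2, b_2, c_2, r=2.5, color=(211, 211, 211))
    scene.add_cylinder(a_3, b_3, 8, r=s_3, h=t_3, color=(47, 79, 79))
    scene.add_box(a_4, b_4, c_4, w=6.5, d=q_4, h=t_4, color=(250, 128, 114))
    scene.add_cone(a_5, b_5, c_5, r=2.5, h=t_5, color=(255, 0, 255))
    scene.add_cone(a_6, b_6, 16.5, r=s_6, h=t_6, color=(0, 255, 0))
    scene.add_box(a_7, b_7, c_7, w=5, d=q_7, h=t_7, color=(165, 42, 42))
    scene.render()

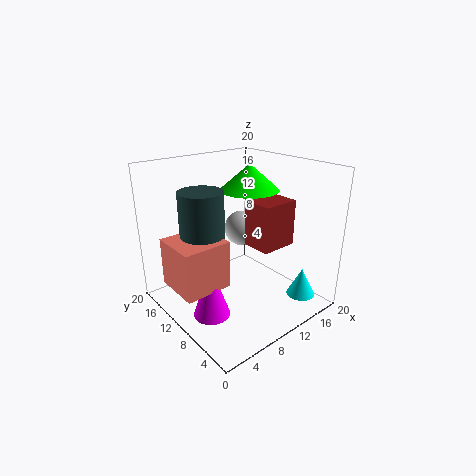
a_1 = 16.5
b_1 = 3.5
s_1 = 2
t_1 = 4
a_2 = 12
b_2 = 11.5
c_2 = 10.5
a_3 = 5.5
b_3 = 12
s_3 = 3
t_3 = 9
a_4 = 0.5
b_4 = 8
c_4 = 4.5
q_4 = 6.5
t_4 = 6.5
a_5 = 4.5
b_5 = 9
c_5 = 0.5
t_5 = 7.5
a_6 = 12
b_6 = 10
s_6 = 4
t_6 = 3.5
a_7 = 9.5
b_7 = 4
c_7 = 10
q_7 = 4
t_7 = 6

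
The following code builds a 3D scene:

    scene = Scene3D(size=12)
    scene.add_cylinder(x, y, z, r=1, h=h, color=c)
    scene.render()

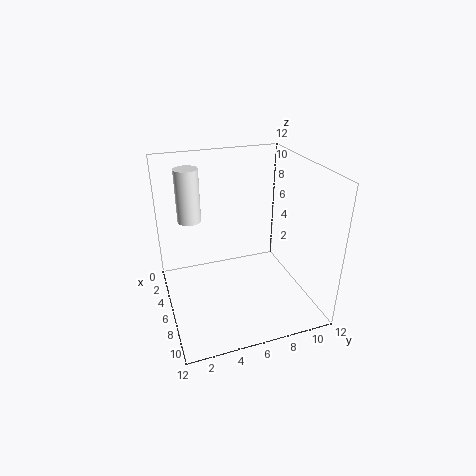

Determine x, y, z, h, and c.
x = 3.5; y = 2.5; z = 7; h = 4.5; c = 'white'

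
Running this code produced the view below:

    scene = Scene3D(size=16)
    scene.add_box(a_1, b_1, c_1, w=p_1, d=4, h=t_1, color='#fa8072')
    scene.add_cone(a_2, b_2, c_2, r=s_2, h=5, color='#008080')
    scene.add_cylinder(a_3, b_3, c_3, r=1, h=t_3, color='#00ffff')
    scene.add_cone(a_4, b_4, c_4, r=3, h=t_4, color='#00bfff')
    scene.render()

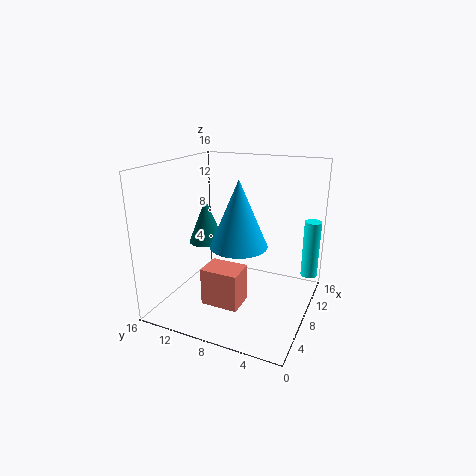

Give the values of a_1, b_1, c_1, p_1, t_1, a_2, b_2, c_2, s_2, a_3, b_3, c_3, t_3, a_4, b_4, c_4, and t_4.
a_1 = 3
b_1 = 6
c_1 = 2
p_1 = 3
t_1 = 4
a_2 = 8
b_2 = 12
c_2 = 7
s_2 = 2
a_3 = 14
b_3 = 1
c_3 = 2
t_3 = 7
a_4 = 6
b_4 = 7
c_4 = 8
t_4 = 7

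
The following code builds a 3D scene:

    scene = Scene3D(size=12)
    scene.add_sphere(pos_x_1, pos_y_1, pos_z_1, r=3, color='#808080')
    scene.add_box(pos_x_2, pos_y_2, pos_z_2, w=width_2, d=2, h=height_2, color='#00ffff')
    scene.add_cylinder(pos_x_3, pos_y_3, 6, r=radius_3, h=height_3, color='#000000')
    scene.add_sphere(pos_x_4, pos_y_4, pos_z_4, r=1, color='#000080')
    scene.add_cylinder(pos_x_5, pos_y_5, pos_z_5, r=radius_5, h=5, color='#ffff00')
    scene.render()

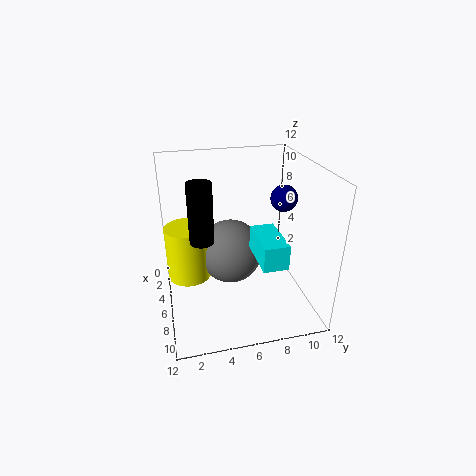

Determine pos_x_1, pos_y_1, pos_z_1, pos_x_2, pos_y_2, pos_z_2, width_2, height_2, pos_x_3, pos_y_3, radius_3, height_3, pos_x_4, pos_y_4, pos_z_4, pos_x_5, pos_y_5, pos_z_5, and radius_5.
pos_x_1 = 3
pos_y_1 = 6
pos_z_1 = 3
pos_x_2 = 6
pos_y_2 = 7
pos_z_2 = 5
width_2 = 4
height_2 = 2
pos_x_3 = 6
pos_y_3 = 3
radius_3 = 1
height_3 = 5
pos_x_4 = 8
pos_y_4 = 9
pos_z_4 = 10
pos_x_5 = 3
pos_y_5 = 2
pos_z_5 = 1
radius_5 = 2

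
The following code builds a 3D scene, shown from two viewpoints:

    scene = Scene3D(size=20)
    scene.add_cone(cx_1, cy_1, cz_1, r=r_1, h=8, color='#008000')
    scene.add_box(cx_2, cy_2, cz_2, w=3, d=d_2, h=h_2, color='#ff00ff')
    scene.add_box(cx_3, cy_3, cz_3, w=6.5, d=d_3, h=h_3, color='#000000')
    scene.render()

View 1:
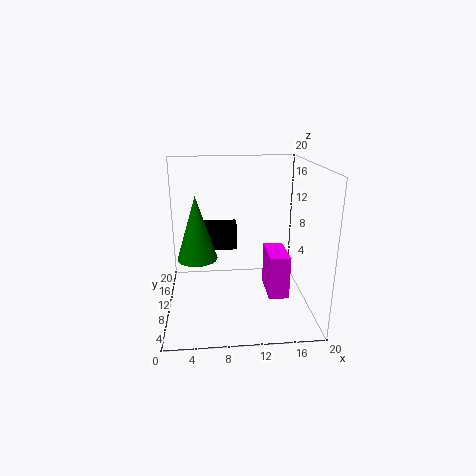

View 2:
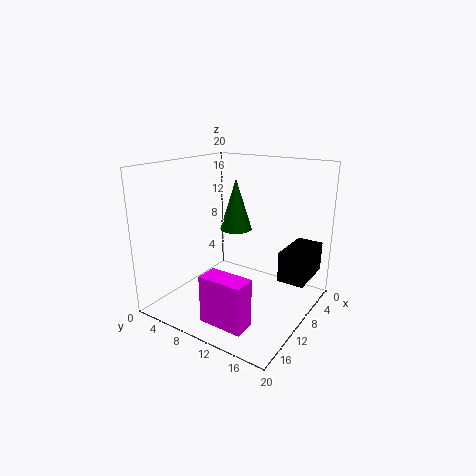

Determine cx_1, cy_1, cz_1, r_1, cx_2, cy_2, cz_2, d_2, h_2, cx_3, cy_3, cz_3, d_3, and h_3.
cx_1 = 4.5, cy_1 = 6, cz_1 = 9, r_1 = 2.5, cx_2 = 14.5, cy_2 = 9, cz_2 = 0.5, d_2 = 6, h_2 = 6.5, cx_3 = 4, cy_3 = 16.5, cz_3 = 5.5, d_3 = 3.5, h_3 = 4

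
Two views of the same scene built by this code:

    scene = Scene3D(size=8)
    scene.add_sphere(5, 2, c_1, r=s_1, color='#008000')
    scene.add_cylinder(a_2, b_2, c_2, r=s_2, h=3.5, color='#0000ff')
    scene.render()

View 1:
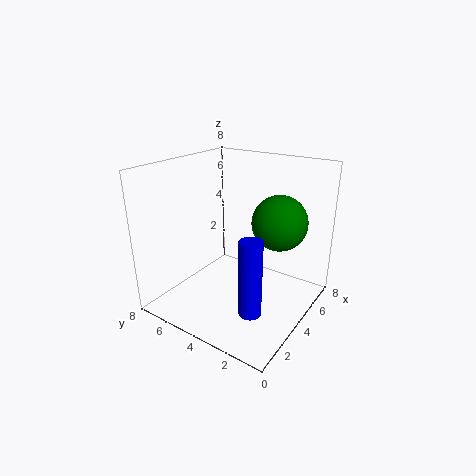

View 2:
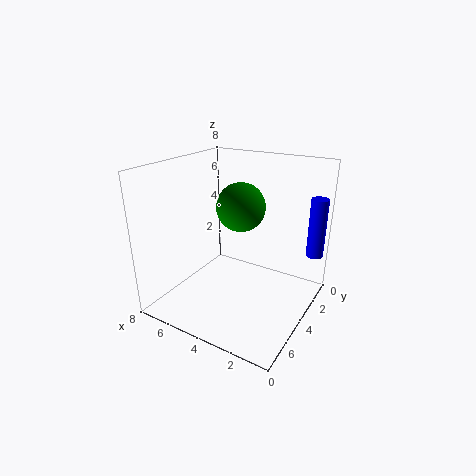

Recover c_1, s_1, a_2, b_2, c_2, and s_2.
c_1 = 5, s_1 = 1.5, a_2 = 0.5, b_2 = 1, c_2 = 2.5, s_2 = 0.5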